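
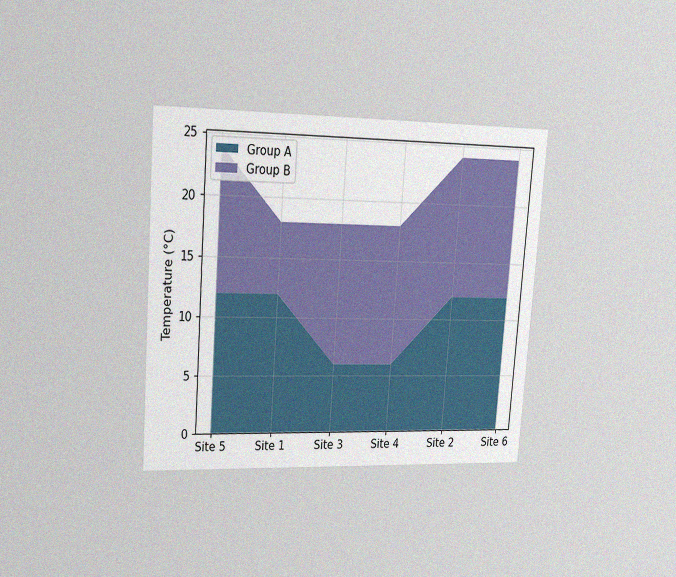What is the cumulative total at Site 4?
The chart is tilted about 4° clockwise and viewed slightly from the left, with some photo noise. The stacked total at Site 4 reaches 18°C.

18°C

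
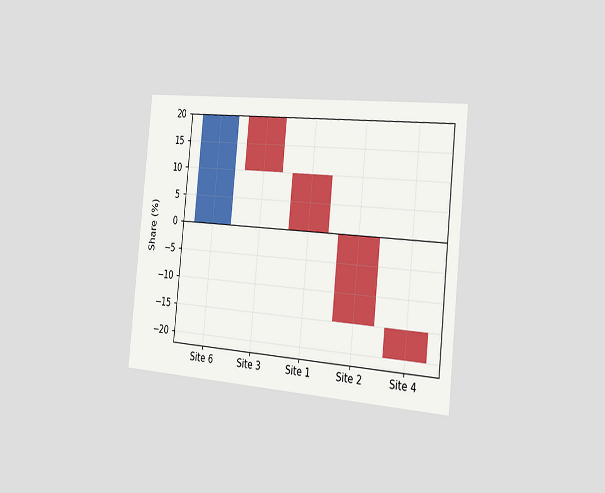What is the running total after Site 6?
20%

The chart is tilted about 6° clockwise and viewed slightly from the right. After Site 6 the running total reaches 20%.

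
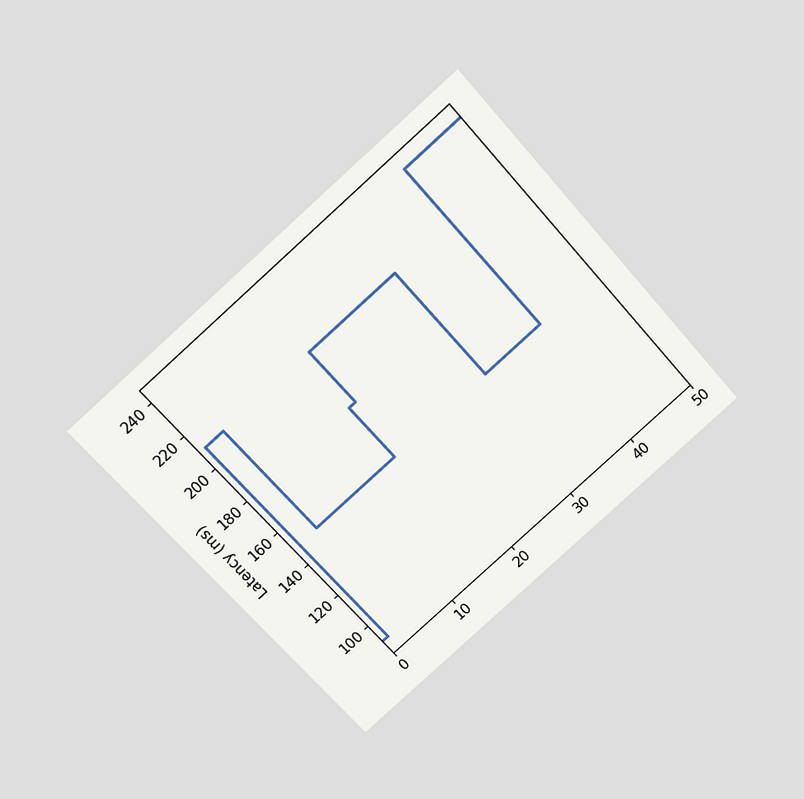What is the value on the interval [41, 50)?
The chart is tilted about 42° counter-clockwise and viewed slightly from above. On [41, 50) the step sits at 240ms.

240ms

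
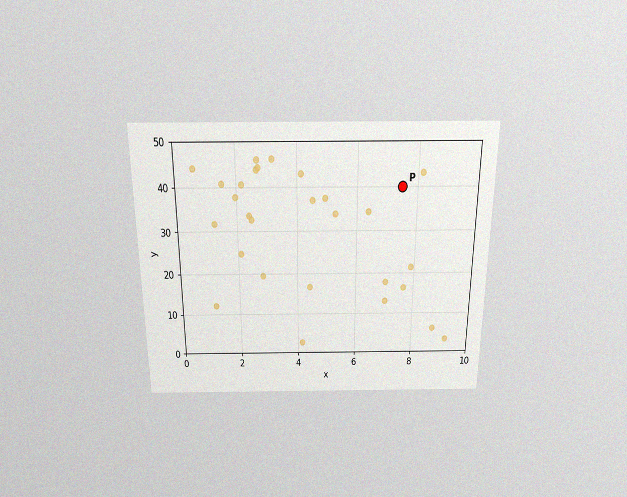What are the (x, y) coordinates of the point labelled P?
The chart is viewed slightly from above, with some photo noise. Following the gridlines from P to each axis, P sits at (7.5, 40).

(7.5, 40)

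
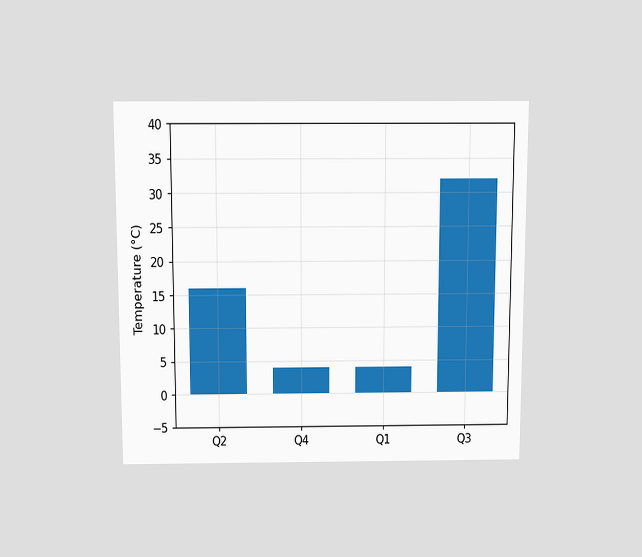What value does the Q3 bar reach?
32°C

The chart is viewed slightly from above. Reading along the chart's y-axis, the Q3 bar reaches 32°C.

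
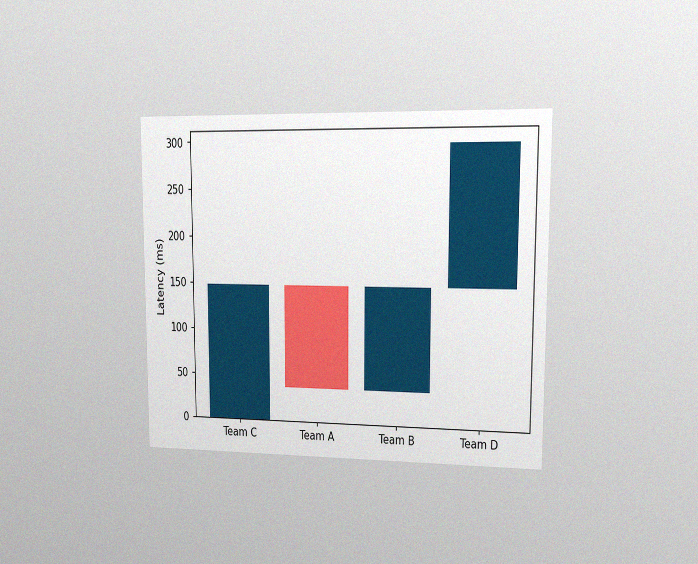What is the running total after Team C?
The chart is viewed slightly from the right, with some photo noise. After Team C the running total reaches 148ms.

148ms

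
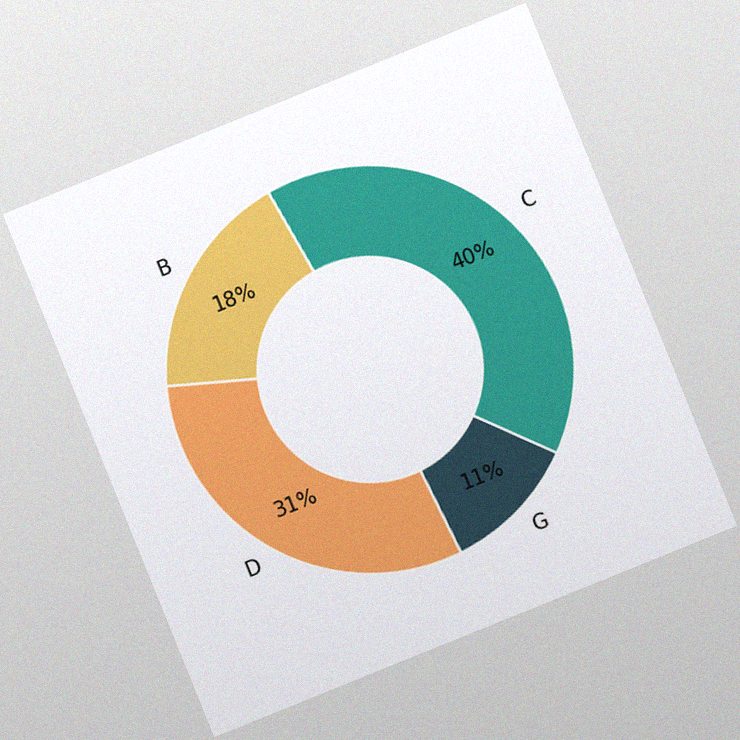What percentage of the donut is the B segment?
The chart is tilted about 22° counter-clockwise, with some photo noise. The B segment takes up 18% of the ring.

18%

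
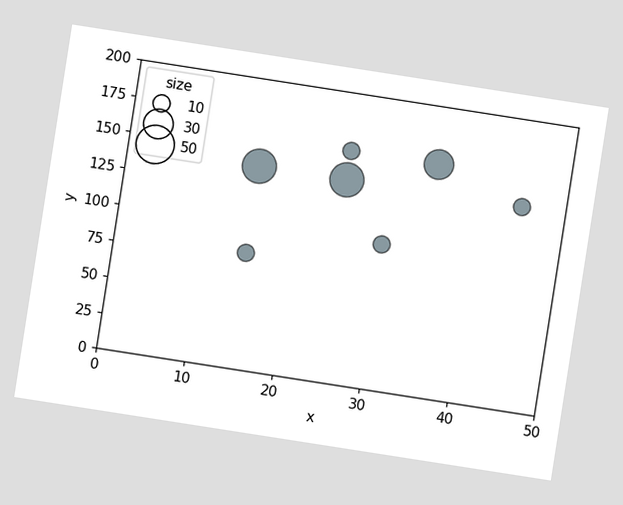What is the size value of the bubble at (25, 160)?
The chart is tilted about 9° clockwise. Matching the bubble at (25, 160) against the size legend gives 10.

10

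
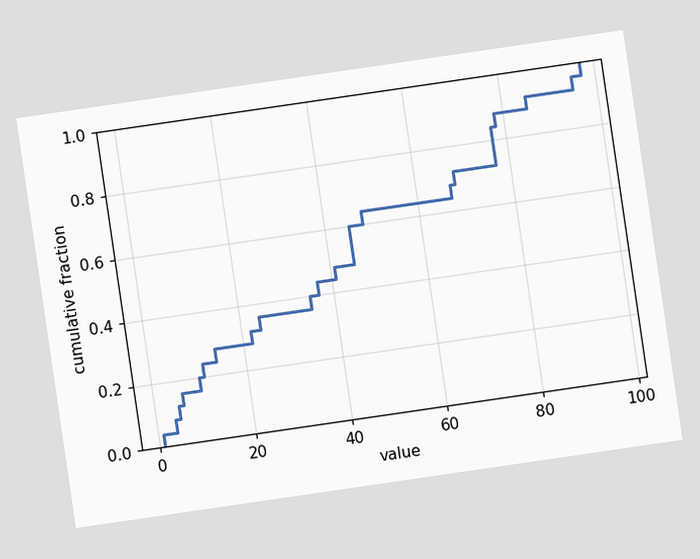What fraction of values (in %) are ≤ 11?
The chart is tilted about 8° counter-clockwise. At x=11 the ECDF step is at 24%.

24%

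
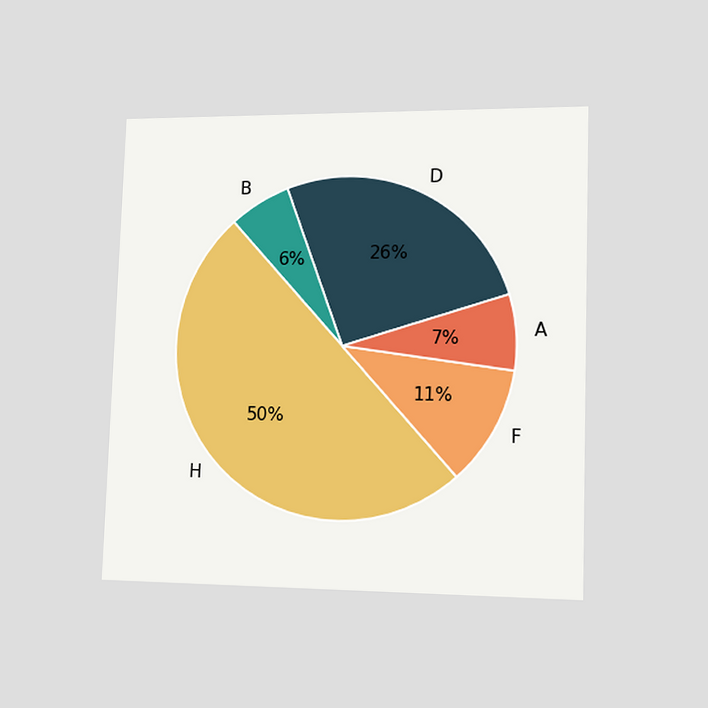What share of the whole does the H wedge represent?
50%

The chart is viewed slightly from the right. The H slice takes up 50% of the pie.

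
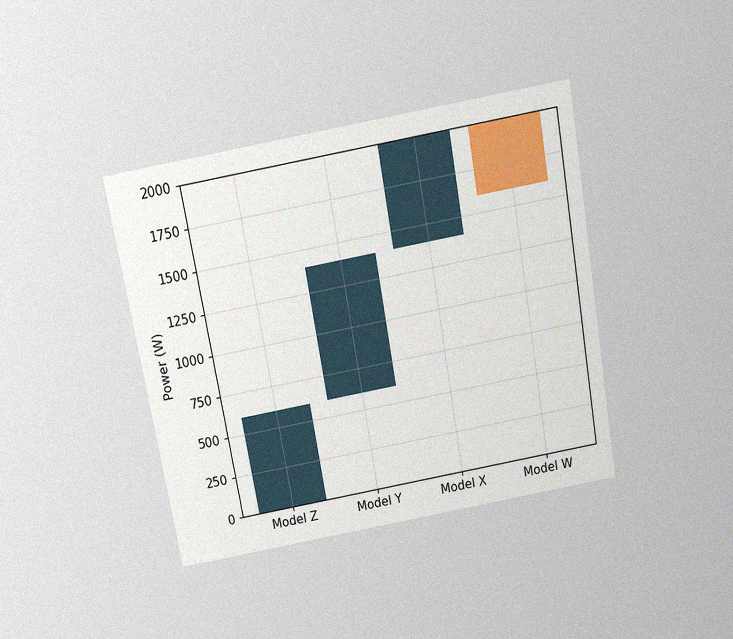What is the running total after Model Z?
600W

The chart is tilted about 10° counter-clockwise and viewed slightly from above, with some photo noise. After Model Z the running total reaches 600W.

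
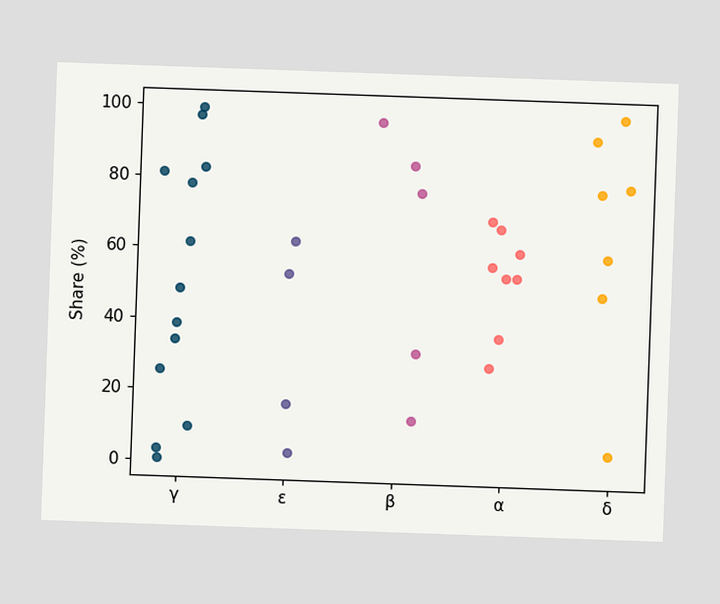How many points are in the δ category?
7

The chart is tilted about 2° clockwise. Counting the markers in the δ column gives 7.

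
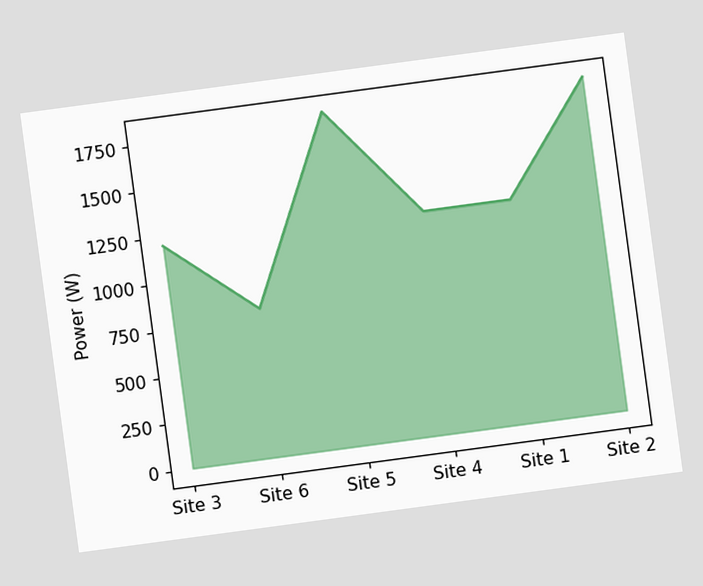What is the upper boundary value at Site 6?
The chart is tilted about 8° counter-clockwise. At Site 6 the upper boundary is at 800W.

800W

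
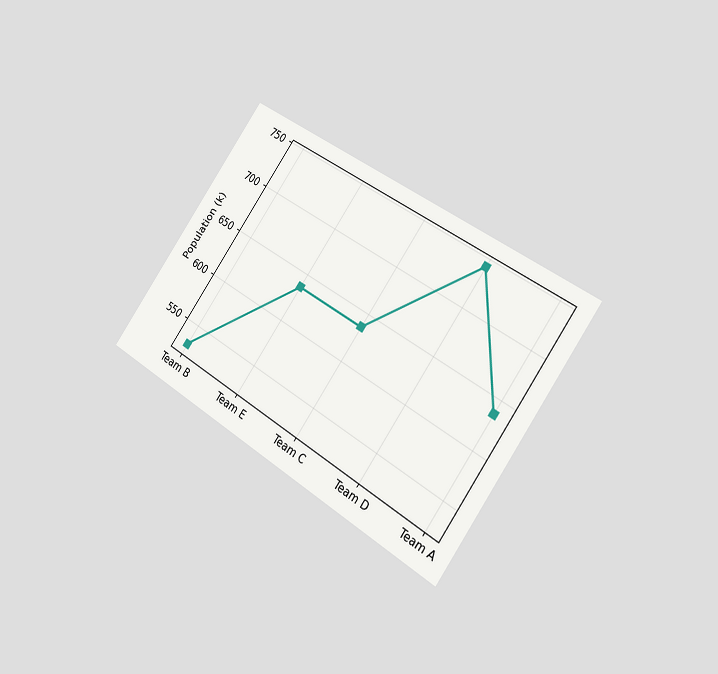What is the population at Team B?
530k

The chart is tilted about 35° clockwise and viewed slightly from the right. At Team B, the line is at 530k.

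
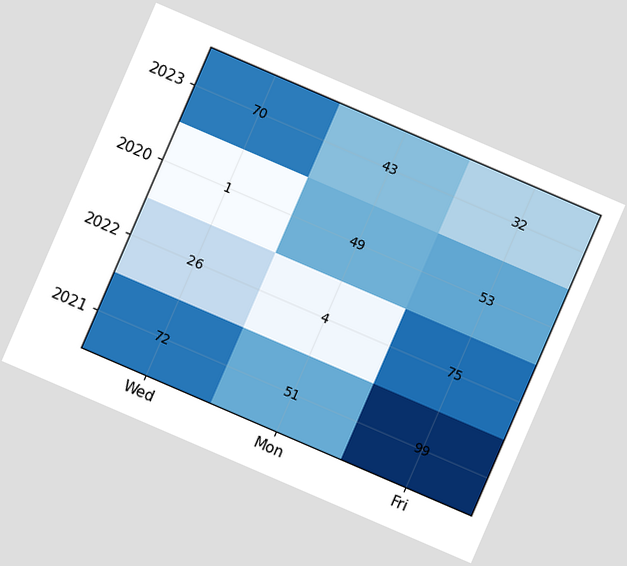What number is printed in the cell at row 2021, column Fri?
99

The chart is tilted about 23° clockwise. The (2021, Fri) cell reads 99.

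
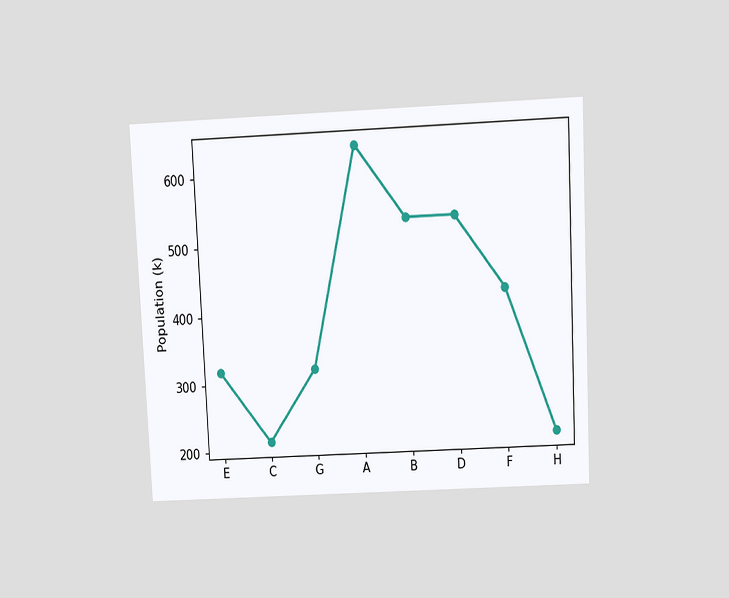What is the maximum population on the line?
636k

The chart is tilted about 3° counter-clockwise and viewed slightly from above. The highest point is at A, and reading across to the y-axis gives 636k.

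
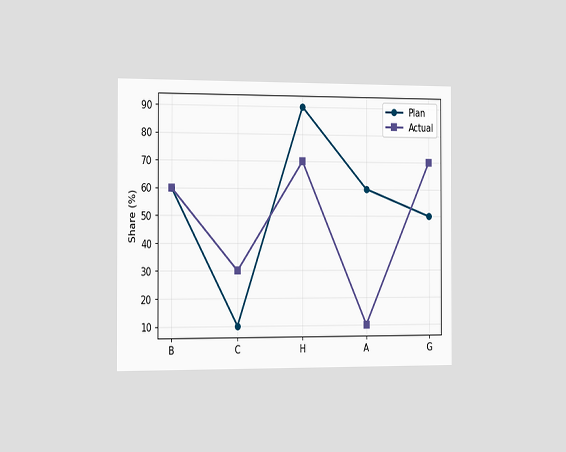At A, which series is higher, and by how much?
The chart is viewed slightly from the left. At A, Plan sits above the other line by 50%.

Plan, by 50%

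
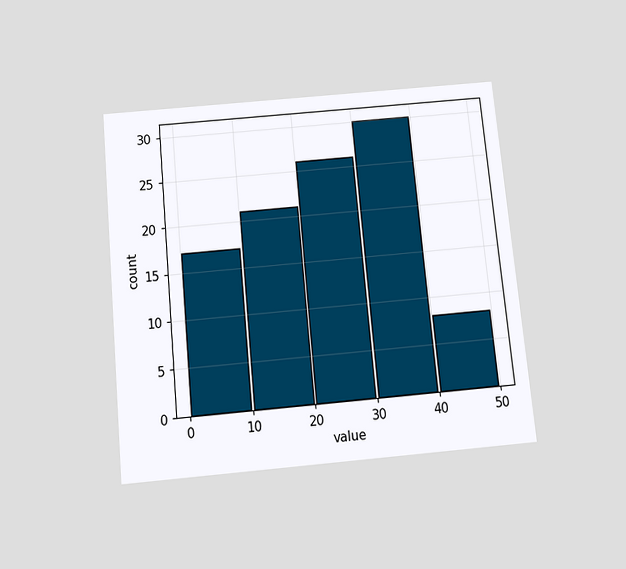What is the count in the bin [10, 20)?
21

The chart is tilted about 5° counter-clockwise and viewed slightly from below. The [10, 20) bin has height 21.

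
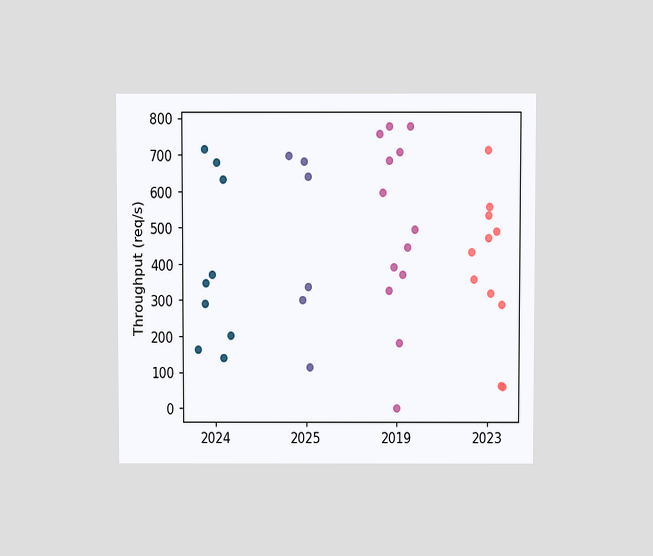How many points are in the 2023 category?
11

The chart is viewed slightly from above. Counting the markers in the 2023 column gives 11.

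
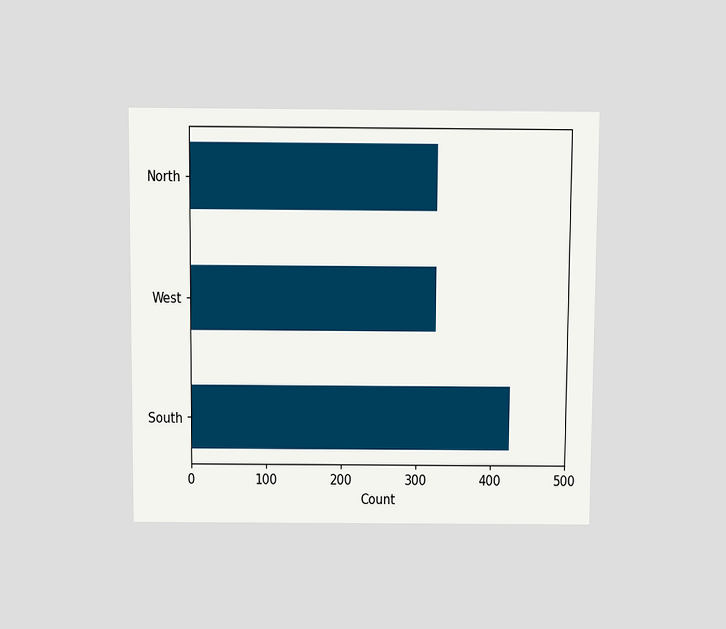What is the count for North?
325

The chart is viewed slightly from above. Reading along the chart's x-axis, the North bar reaches 325.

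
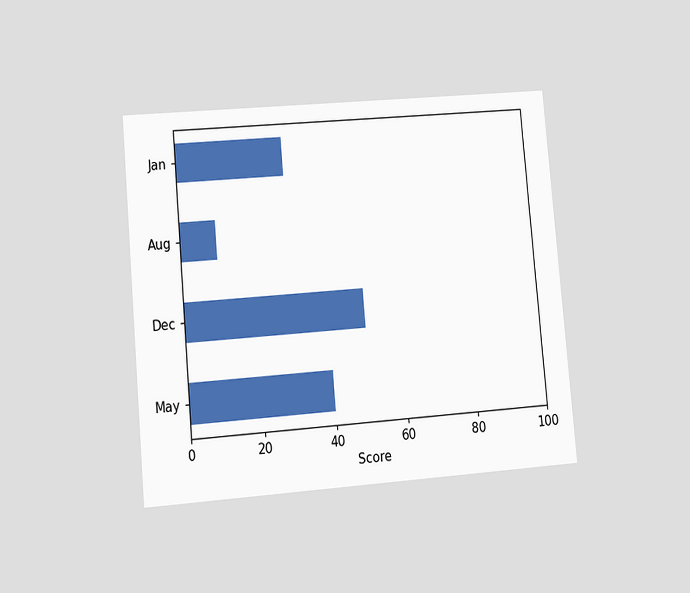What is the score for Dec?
50

The chart is tilted about 5° counter-clockwise and viewed at a slight angle. Reading along the chart's x-axis, the Dec bar reaches 50.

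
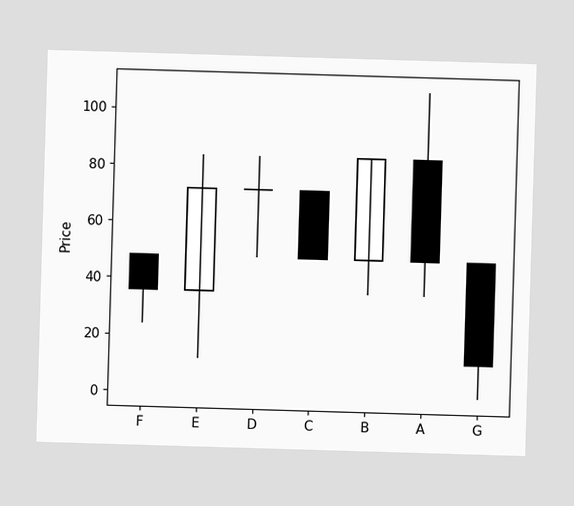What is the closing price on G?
12

The G candle closes at 12.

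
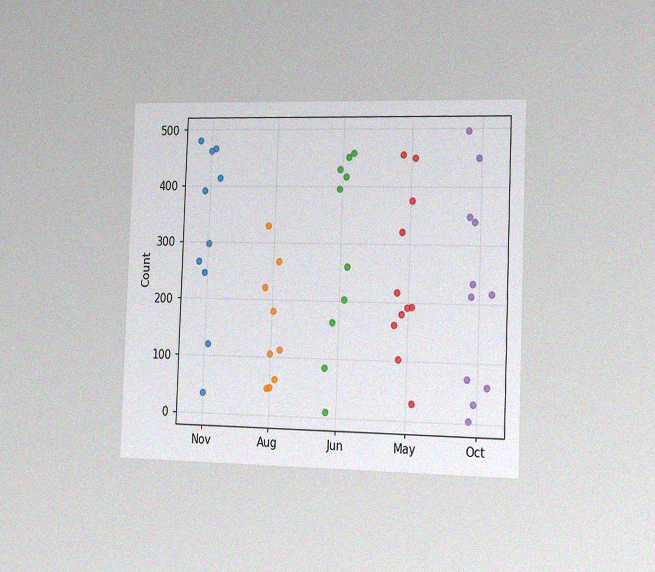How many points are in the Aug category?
The chart is tilted about 2° clockwise and viewed slightly from the right, with some photo noise. Counting the markers in the Aug column gives 9.

9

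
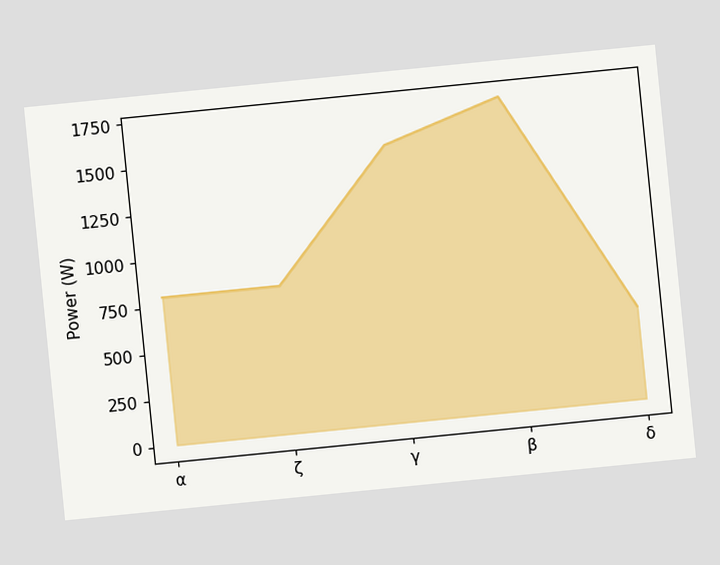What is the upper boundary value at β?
1700W

The chart is tilted about 6° counter-clockwise. At β the upper boundary is at 1700W.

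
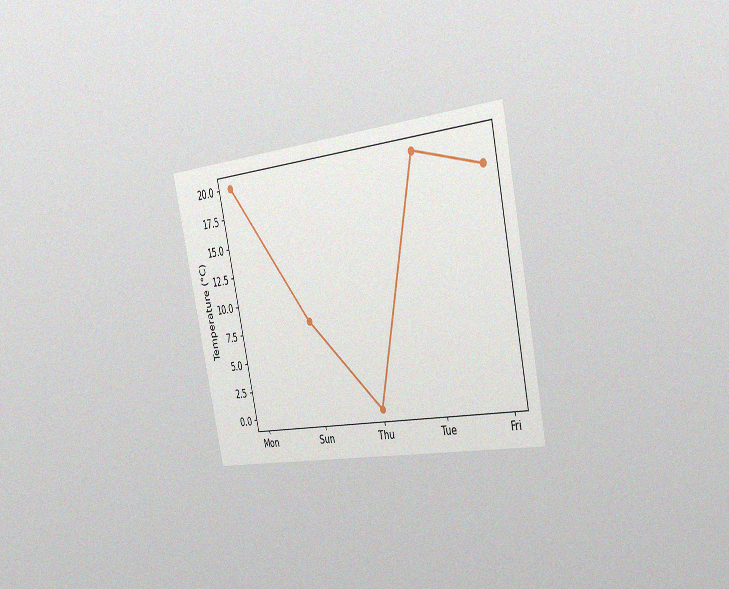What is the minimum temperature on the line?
The chart is tilted about 12° counter-clockwise and viewed slightly from the right, with some photo noise. The lowest point is at Thu, and reading across to the y-axis gives 0°C.

0°C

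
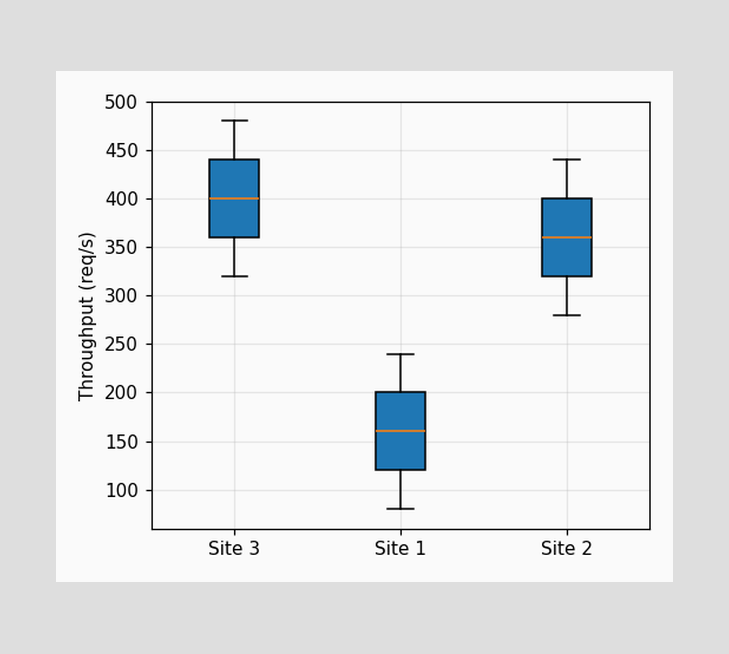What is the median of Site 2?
The median line in the Site 2 box sits at 360req/s.

360req/s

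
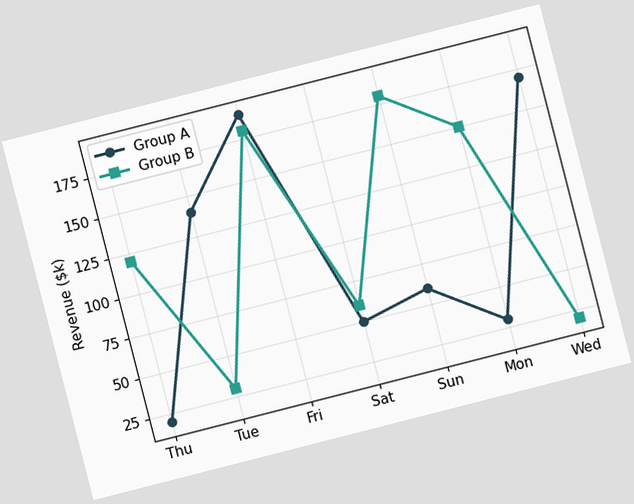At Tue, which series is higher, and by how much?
Group A, by $110k

The chart is tilted about 14° counter-clockwise. At Tue, Group A sits above the other line by $110k.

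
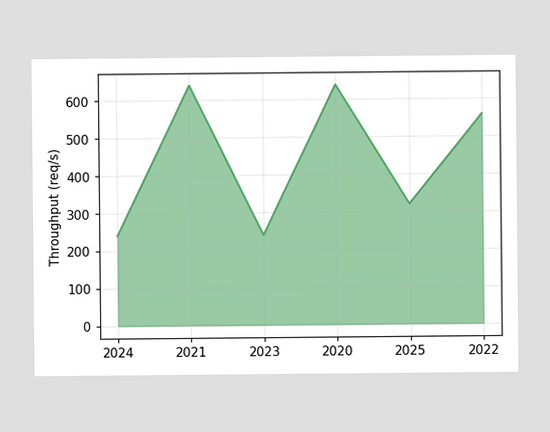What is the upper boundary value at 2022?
At 2022 the upper boundary is at 560req/s.

560req/s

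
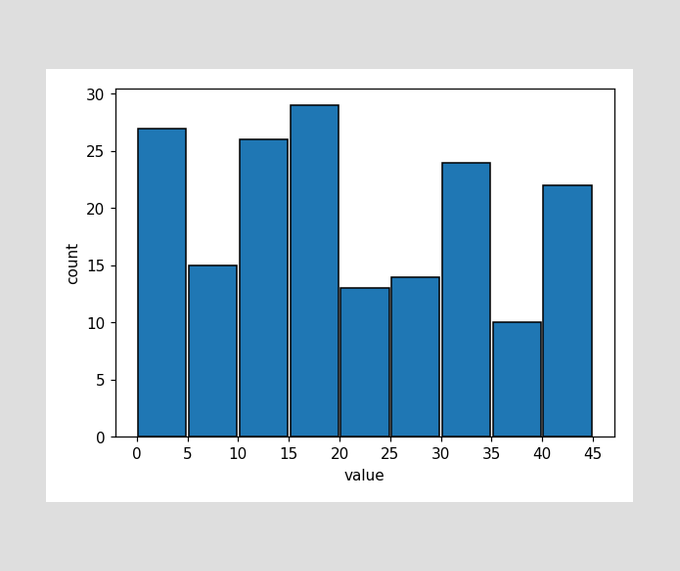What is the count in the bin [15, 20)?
The [15, 20) bin has height 29.

29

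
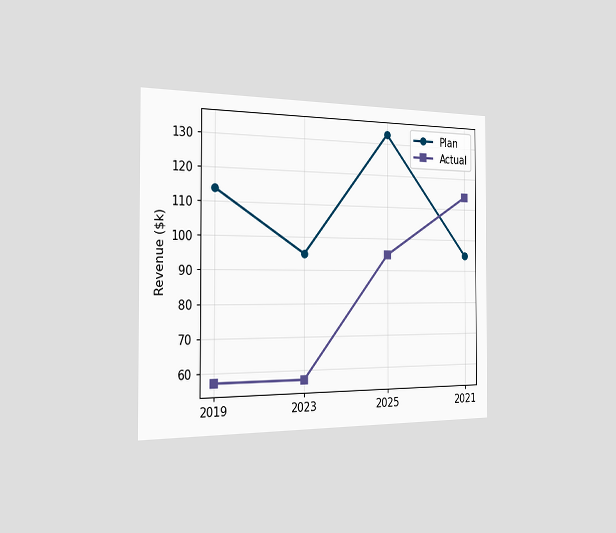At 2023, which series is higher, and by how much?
Plan, by $38k

The chart is viewed slightly from the left. At 2023, Plan sits above the other line by $38k.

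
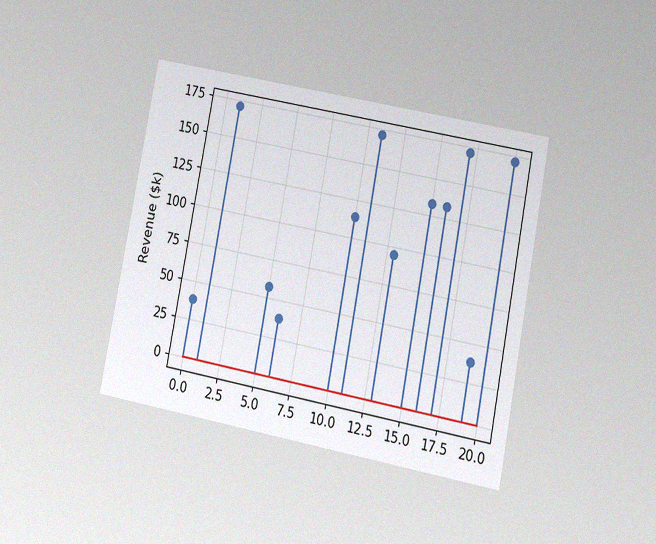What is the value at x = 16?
The chart is tilted about 11° clockwise and viewed at a slight angle, with some photo noise. The stem at x=16 reaches $133k.

$133k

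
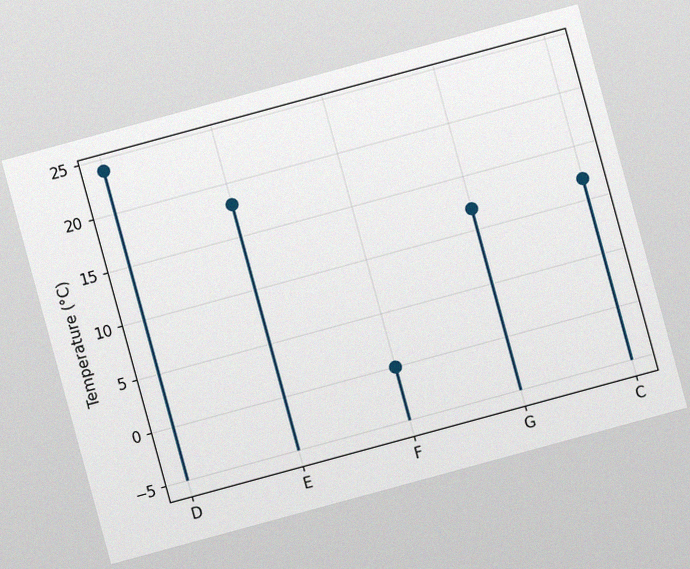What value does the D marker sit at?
24°C

The chart is tilted about 15° counter-clockwise, with some photo noise. The D marker sits at 24°C.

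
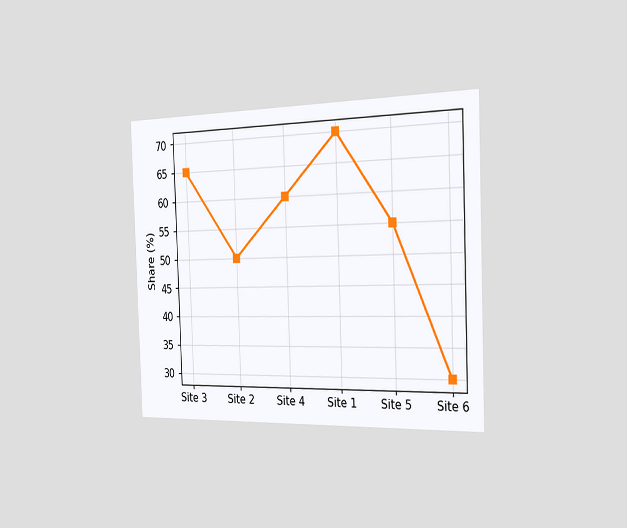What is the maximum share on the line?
70%

The chart is tilted about 2° counter-clockwise and viewed slightly from the right. The highest point is at Site 1, and reading across to the y-axis gives 70%.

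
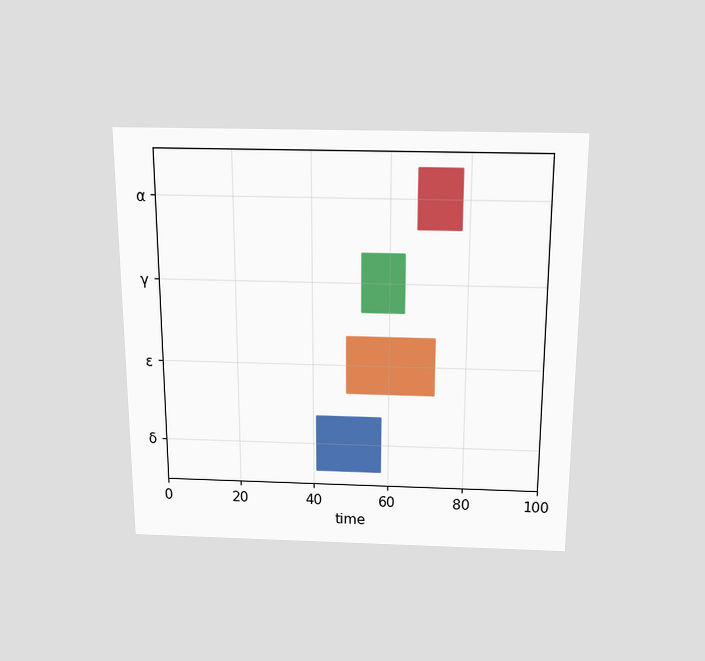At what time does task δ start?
The chart is viewed slightly from above. The δ bar begins at t=41.

41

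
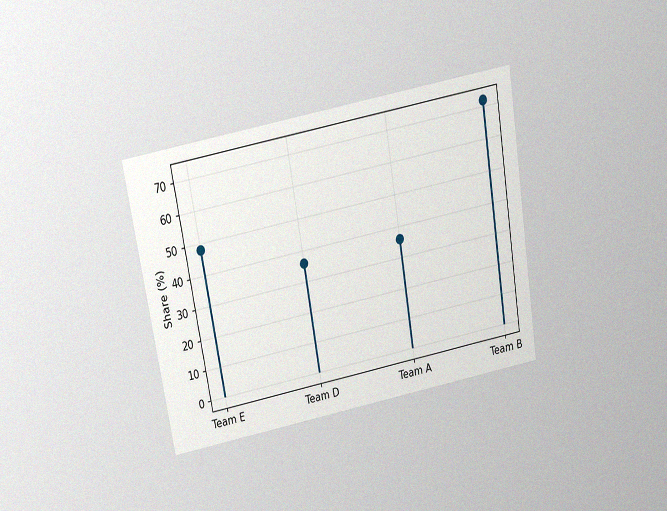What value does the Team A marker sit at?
The chart is tilted about 10° counter-clockwise and viewed slightly from above, with some photo noise. The Team A marker sits at 36%.

36%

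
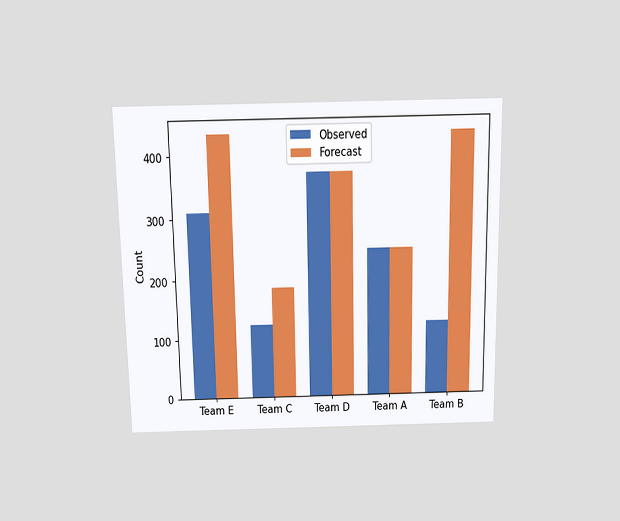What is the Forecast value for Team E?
434

The chart is viewed slightly from above. The Forecast bar at Team E reaches 434 on the y-axis.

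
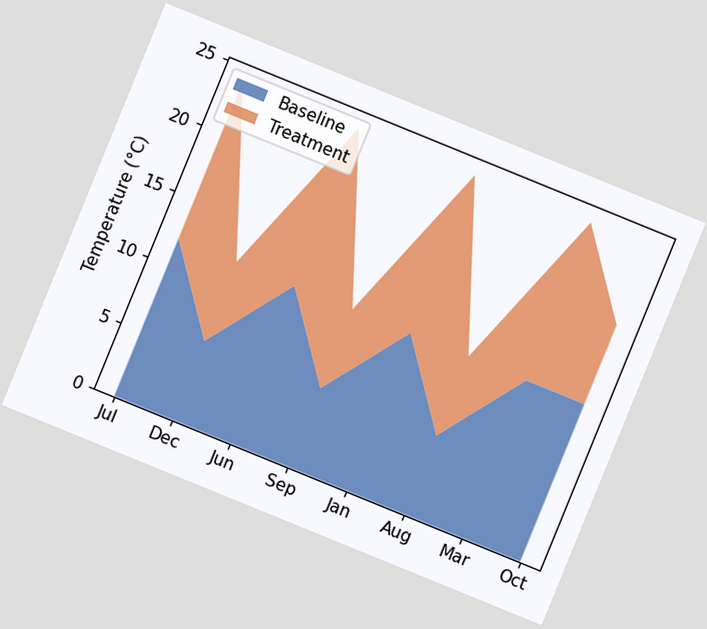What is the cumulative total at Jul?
The chart is tilted about 22° clockwise. The stacked total at Jul reaches 24°C.

24°C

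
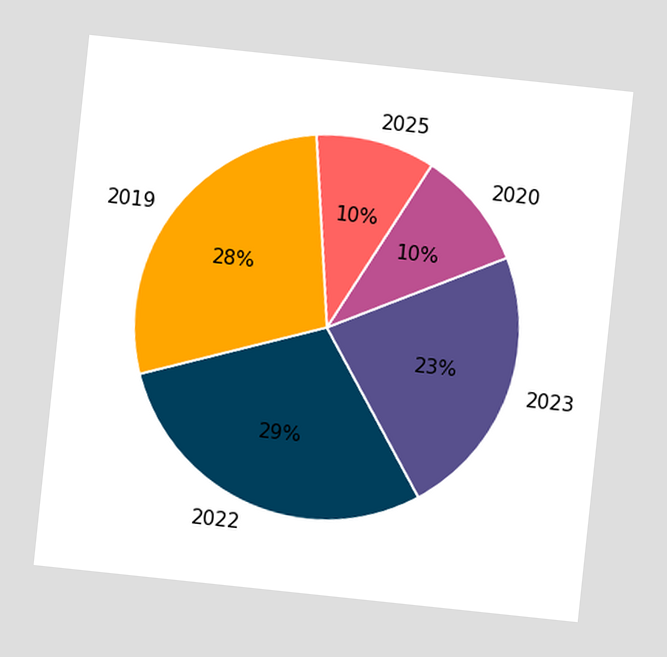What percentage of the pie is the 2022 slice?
29%

The chart is tilted about 6° clockwise. The 2022 slice takes up 29% of the pie.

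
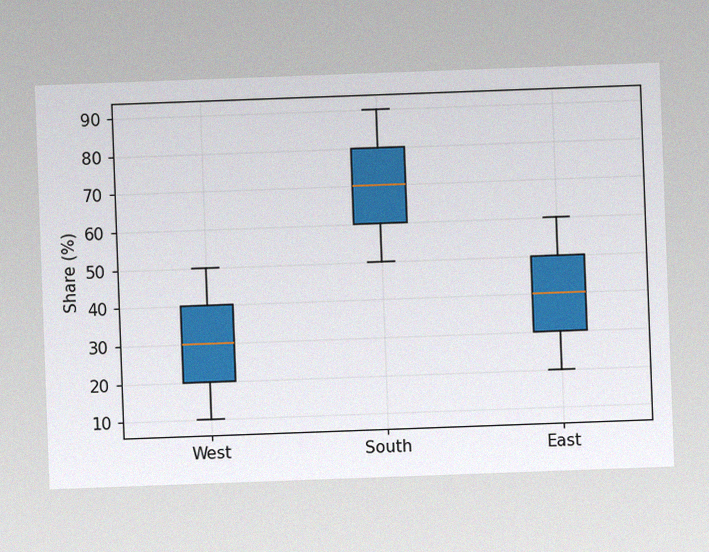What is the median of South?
70%

The chart is tilted about 2° counter-clockwise, with some photo noise. The median line in the South box sits at 70%.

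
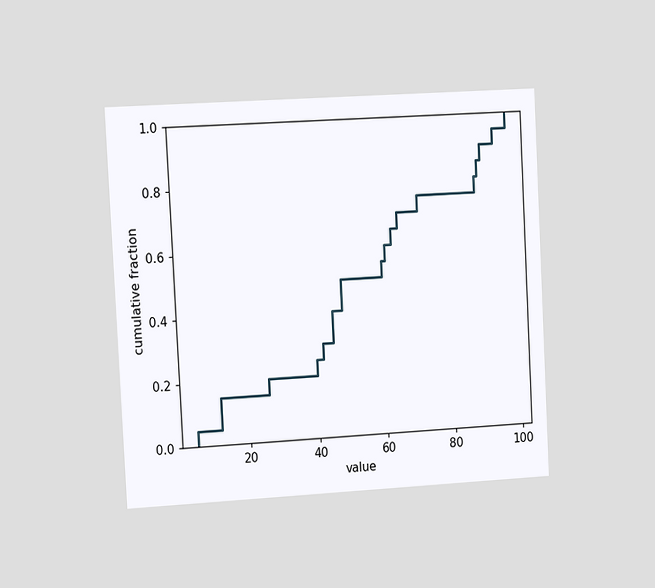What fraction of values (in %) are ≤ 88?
The chart is tilted about 3° counter-clockwise and viewed at a slight angle. At x=88 the ECDF step is at 80%.

80%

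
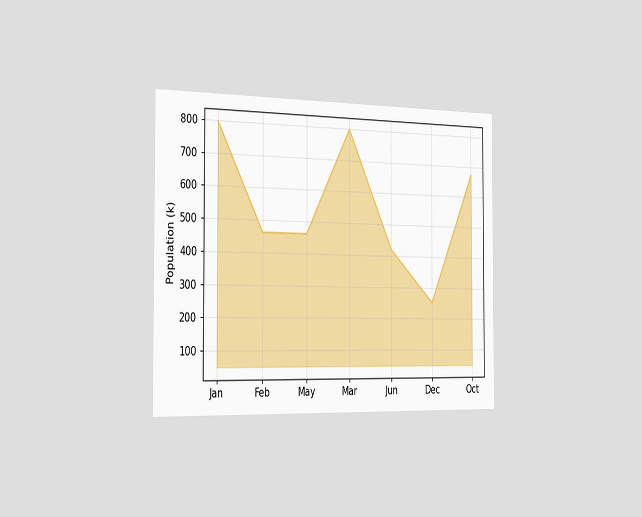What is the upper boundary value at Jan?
798k

The chart is viewed slightly from the left. At Jan the upper boundary is at 798k.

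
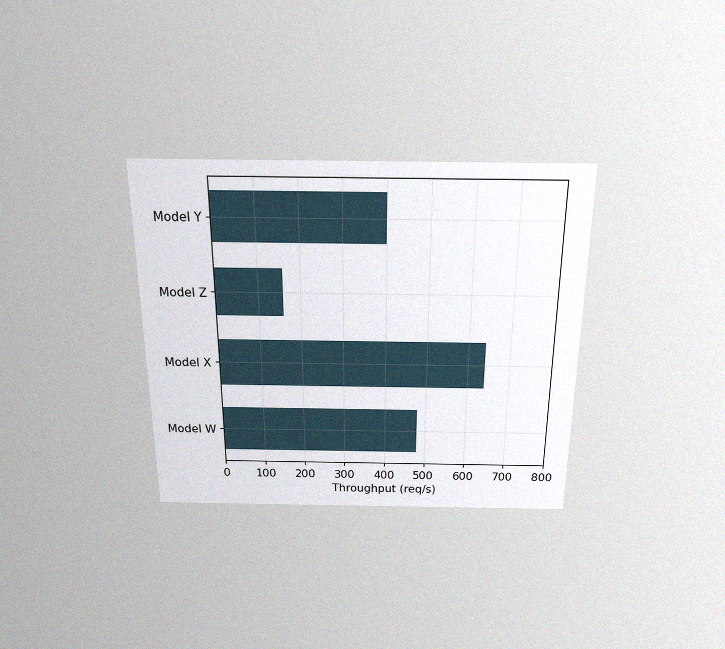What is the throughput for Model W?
The chart is viewed slightly from above, with some photo noise. Reading along the chart's x-axis, the Model W bar reaches 480req/s.

480req/s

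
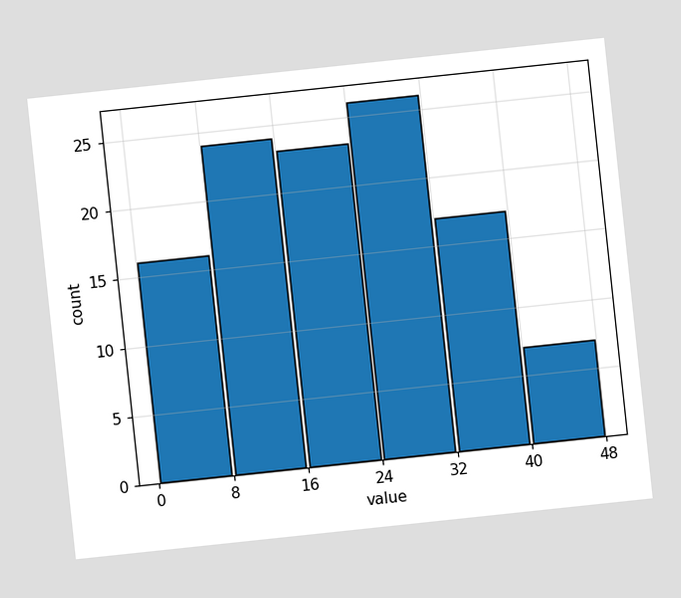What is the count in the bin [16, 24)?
The chart is tilted about 6° counter-clockwise. The [16, 24) bin has height 23.

23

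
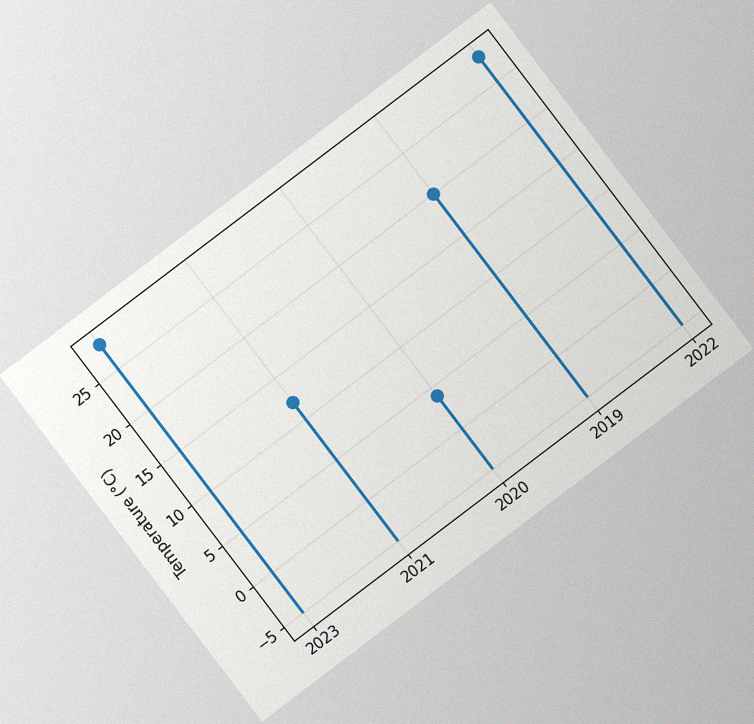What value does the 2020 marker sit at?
The chart is tilted about 37° counter-clockwise, with some photo noise. The 2020 marker sits at 4°C.

4°C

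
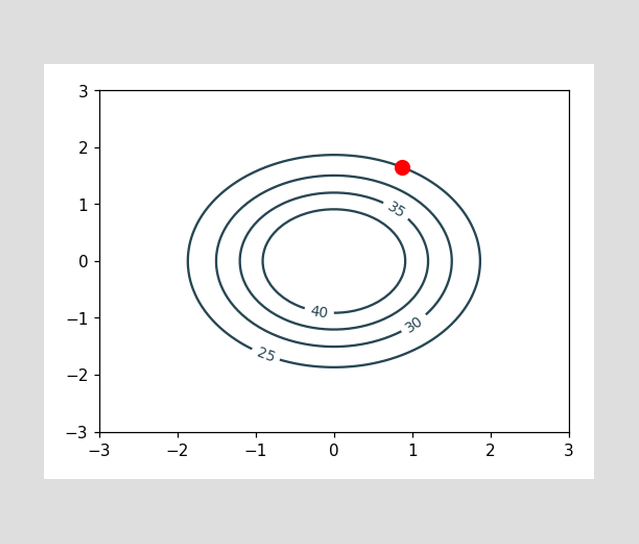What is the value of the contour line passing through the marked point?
The marked point sits on the contour labelled 25.

25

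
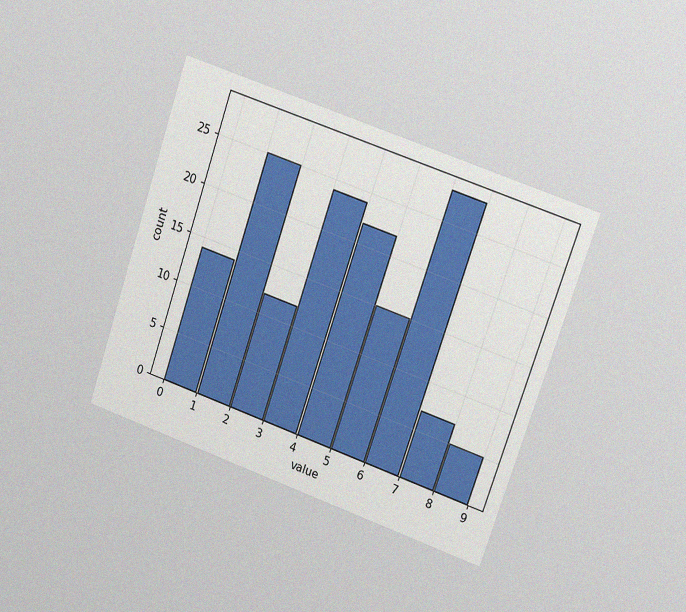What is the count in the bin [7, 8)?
7

The chart is tilted about 19° clockwise and viewed at a slight angle, with some photo noise. The [7, 8) bin has height 7.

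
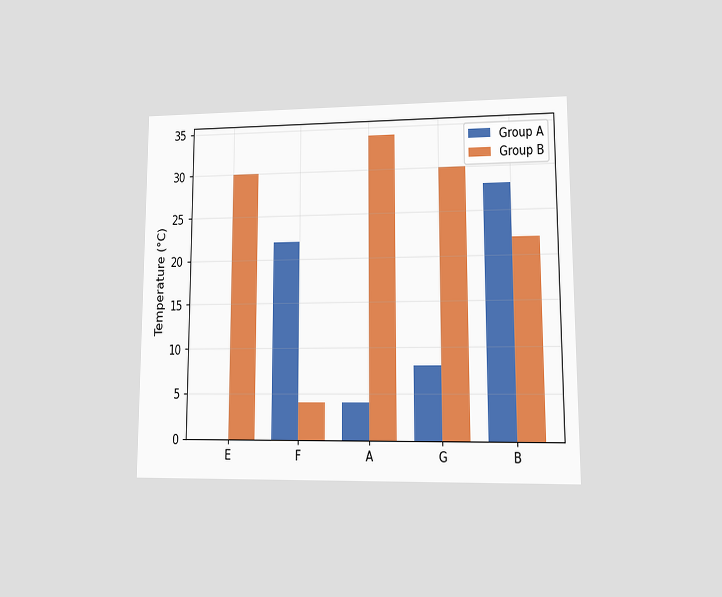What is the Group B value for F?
4°C

The chart is viewed at a slight angle. The Group B bar at F reaches 4°C on the y-axis.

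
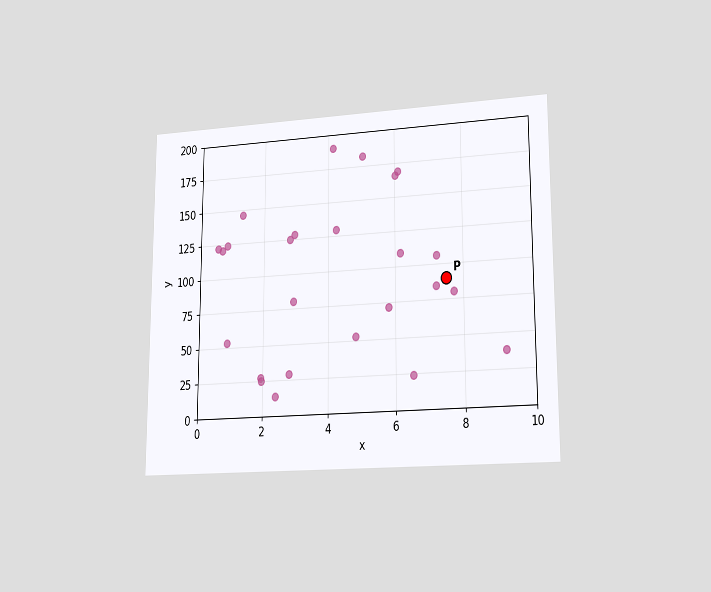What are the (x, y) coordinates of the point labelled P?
The chart is viewed at a slight angle. Following the gridlines from P to each axis, P sits at (7.5, 90).

(7.5, 90)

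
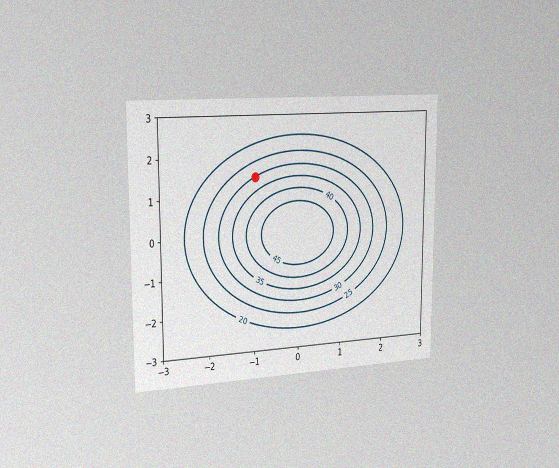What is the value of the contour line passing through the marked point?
The chart is viewed slightly from the left, with some photo noise. The marked point sits on the contour labelled 30.

30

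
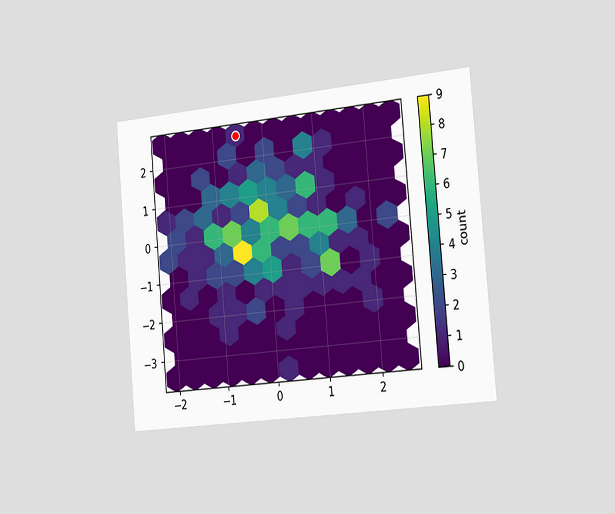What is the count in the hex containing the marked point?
1

The chart is tilted about 5° counter-clockwise and viewed slightly from the right. The marked hex reads 1 on the colorbar.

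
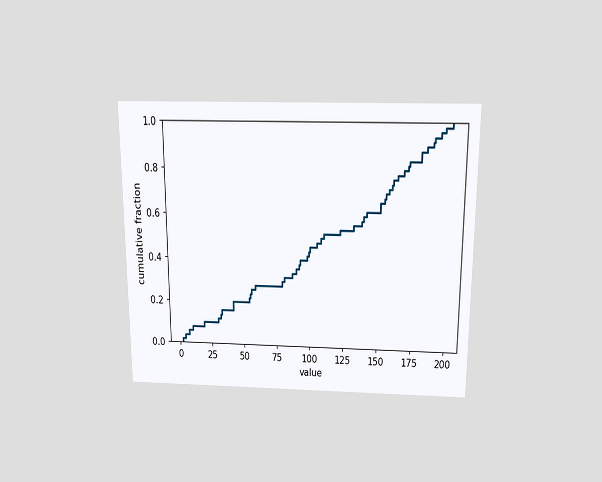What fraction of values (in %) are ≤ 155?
70%

The chart is viewed slightly from above. At x=155 the ECDF step is at 70%.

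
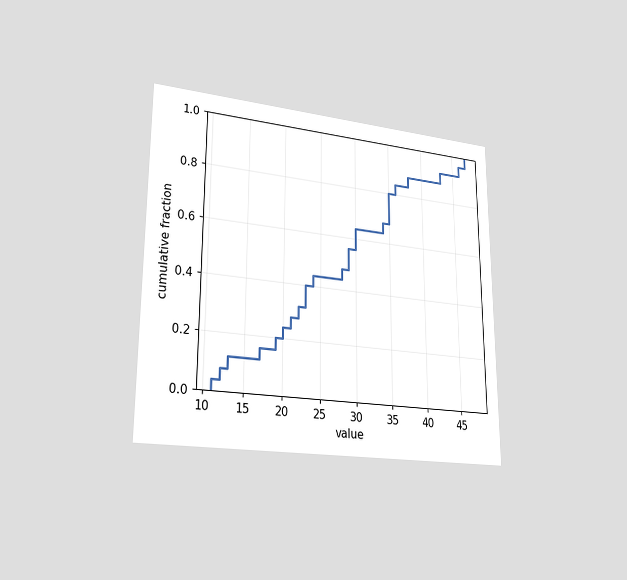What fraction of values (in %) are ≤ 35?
The chart is viewed slightly from the left. At x=35 the ECDF step is at 80%.

80%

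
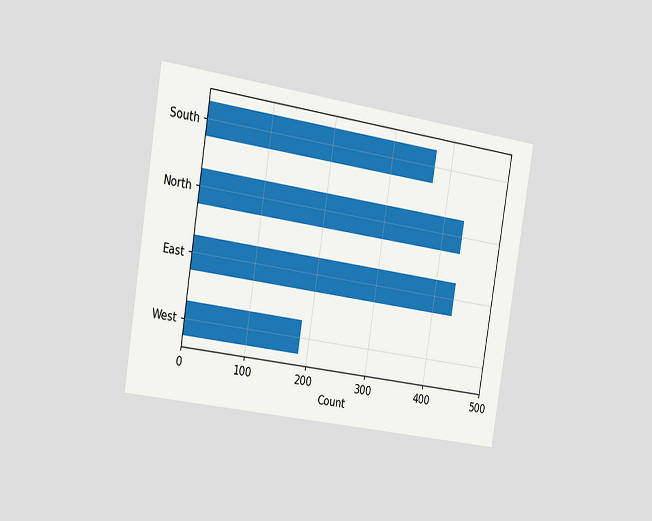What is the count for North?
434

The chart is tilted about 9° clockwise and viewed slightly from the left. Reading along the chart's x-axis, the North bar reaches 434.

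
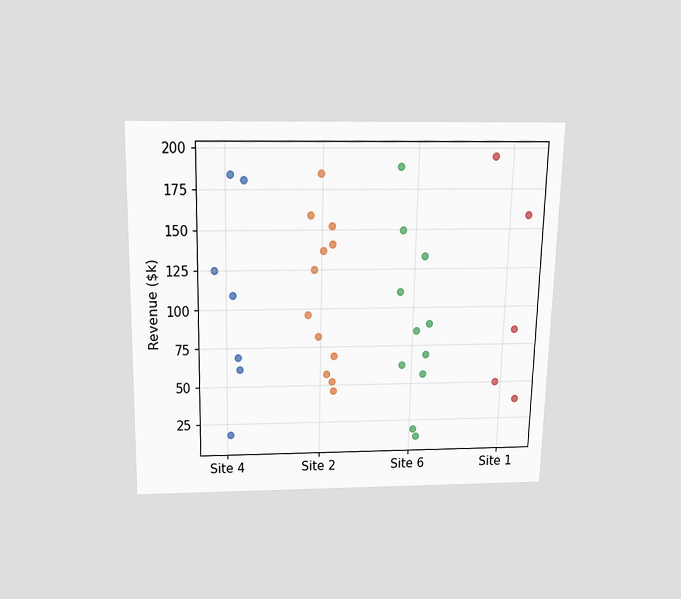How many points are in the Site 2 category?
12

The chart is viewed slightly from above. Counting the markers in the Site 2 column gives 12.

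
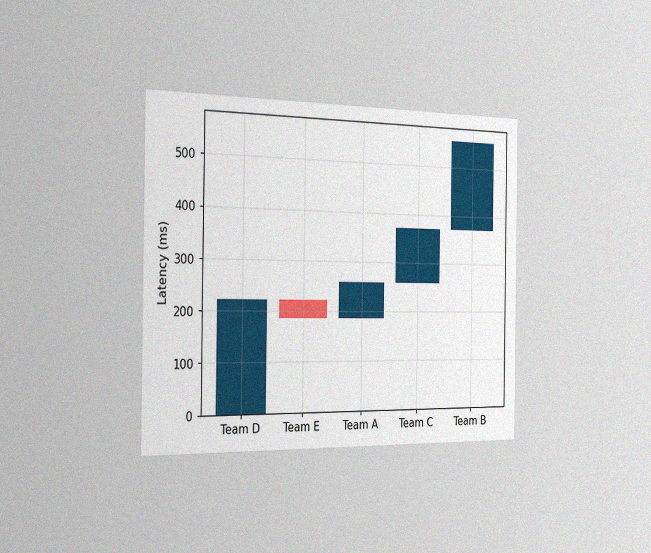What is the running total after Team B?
555ms

The chart is viewed slightly from the left, with some photo noise. After Team B the running total reaches 555ms.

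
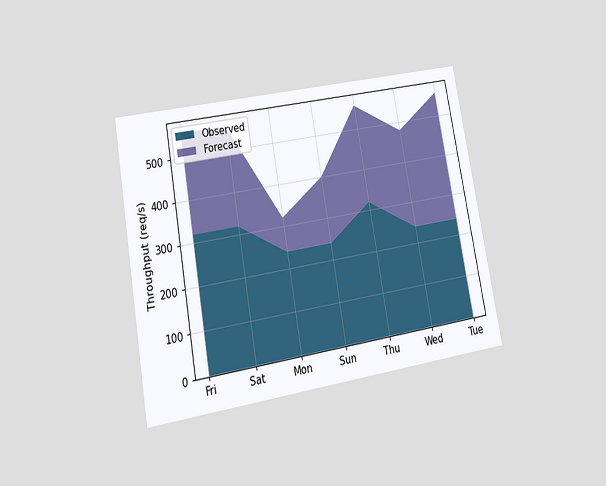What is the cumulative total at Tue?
560req/s

The chart is tilted about 10° counter-clockwise and viewed at a slight angle. The stacked total at Tue reaches 560req/s.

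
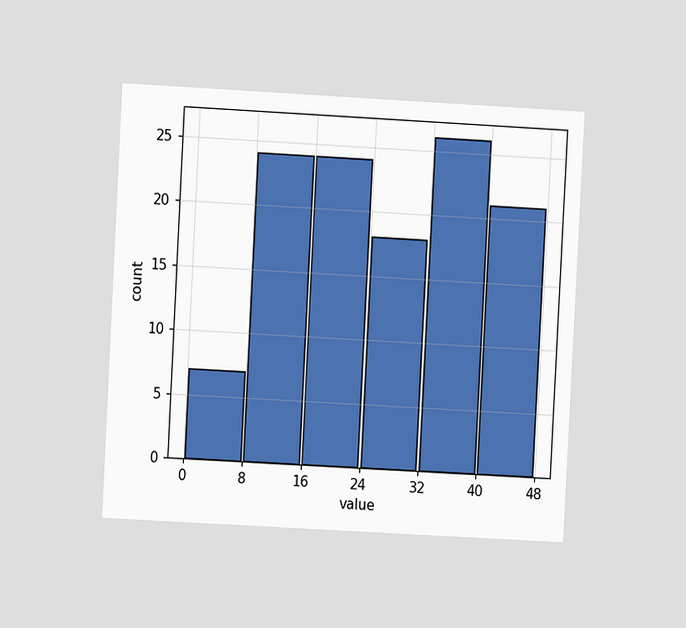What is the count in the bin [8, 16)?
The chart is tilted about 3° clockwise and viewed at a slight angle. The [8, 16) bin has height 24.

24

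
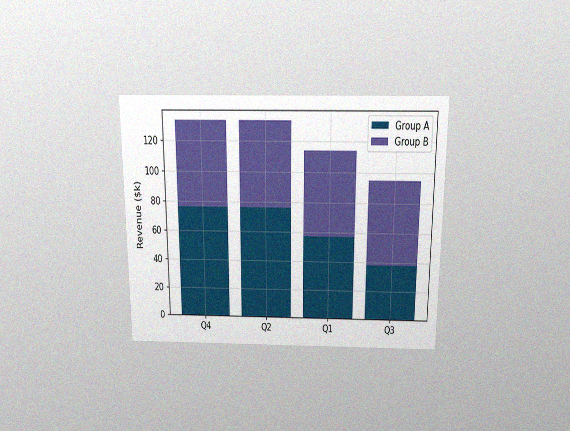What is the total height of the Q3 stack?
The chart is viewed slightly from above, with some photo noise. The Q3 stack's top reaches $95k on the y-axis.

$95k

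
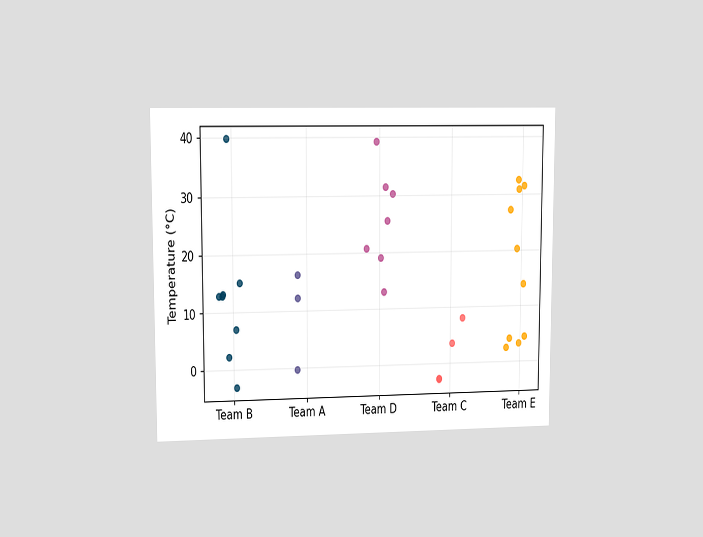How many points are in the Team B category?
8

The chart is viewed at a slight angle. Counting the markers in the Team B column gives 8.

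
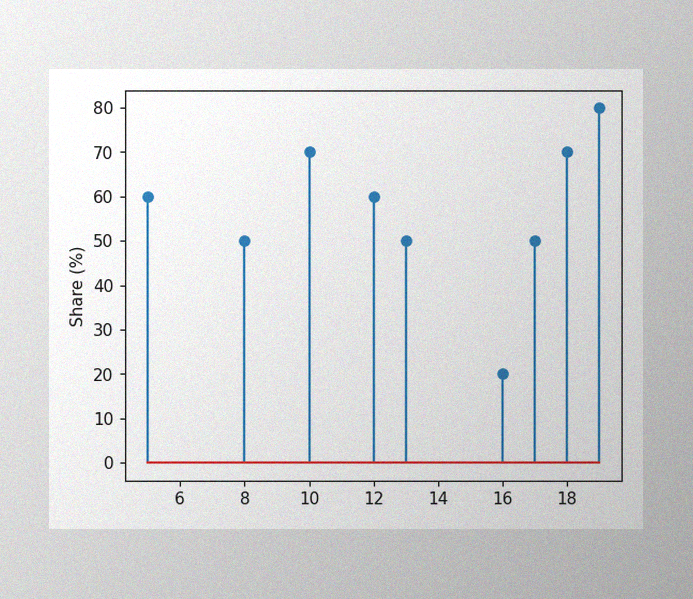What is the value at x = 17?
The image has some photo noise and uneven lighting. The stem at x=17 reaches 50%.

50%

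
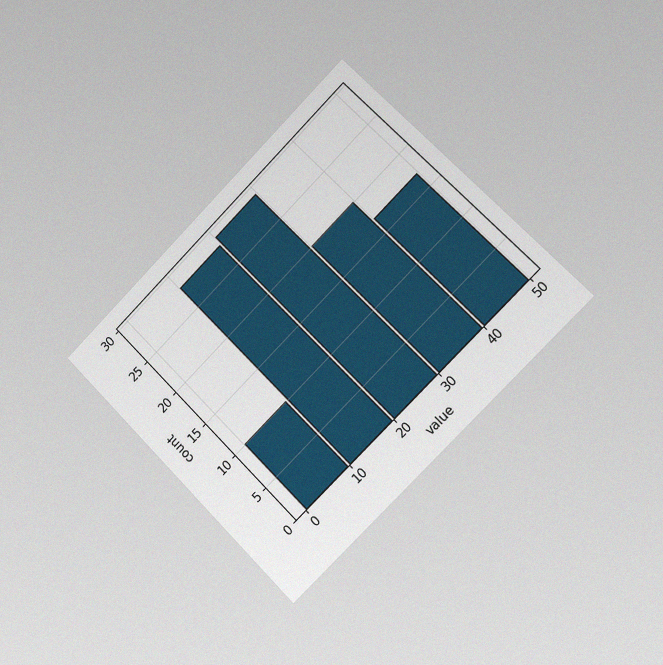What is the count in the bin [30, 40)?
20

The chart is tilted about 45° counter-clockwise and viewed slightly from the right, with some photo noise. The [30, 40) bin has height 20.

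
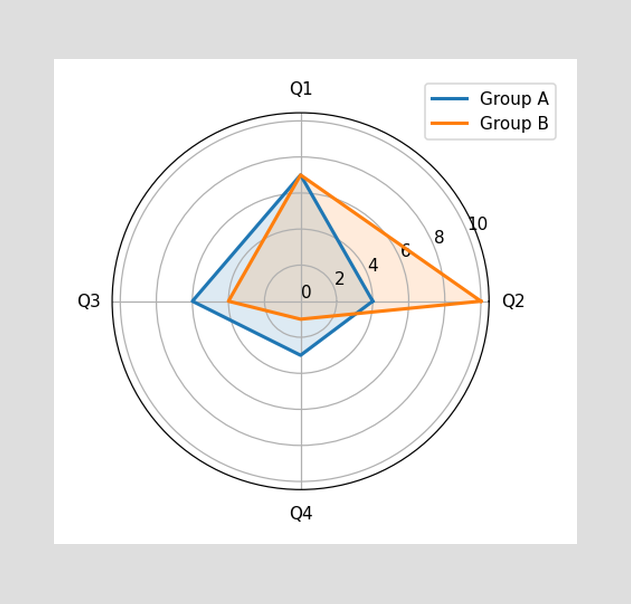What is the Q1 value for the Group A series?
On the Q1 axis, Group A reaches 7.

7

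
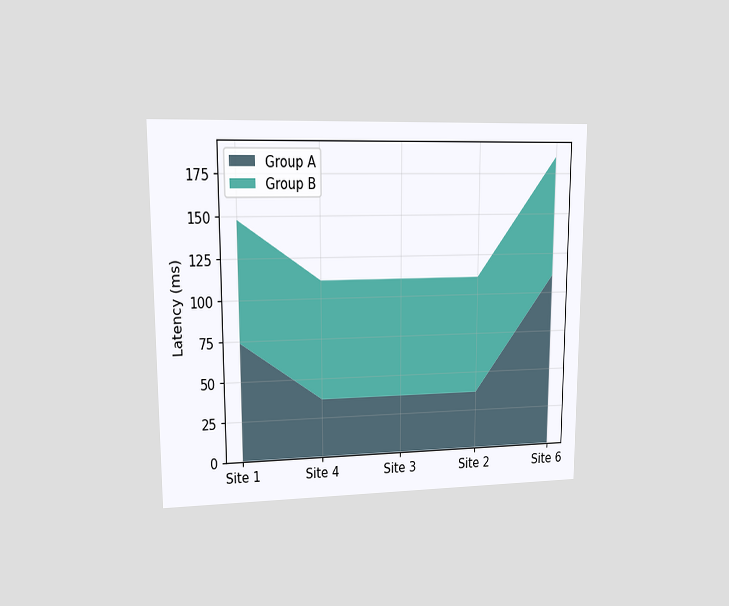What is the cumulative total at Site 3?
111ms

The chart is viewed at a slight angle. The stacked total at Site 3 reaches 111ms.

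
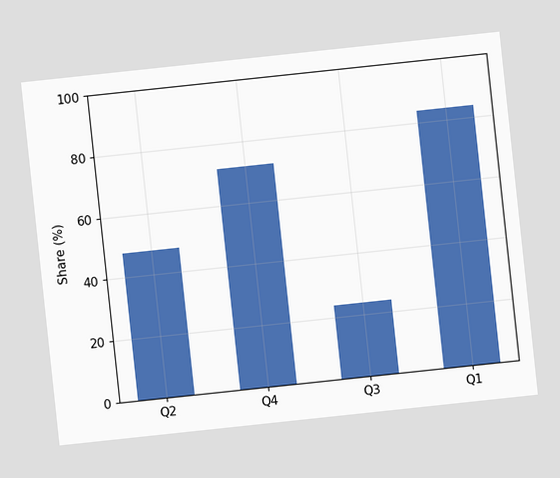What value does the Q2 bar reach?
48%

The chart is tilted about 6° counter-clockwise. Reading along the chart's y-axis, the Q2 bar reaches 48%.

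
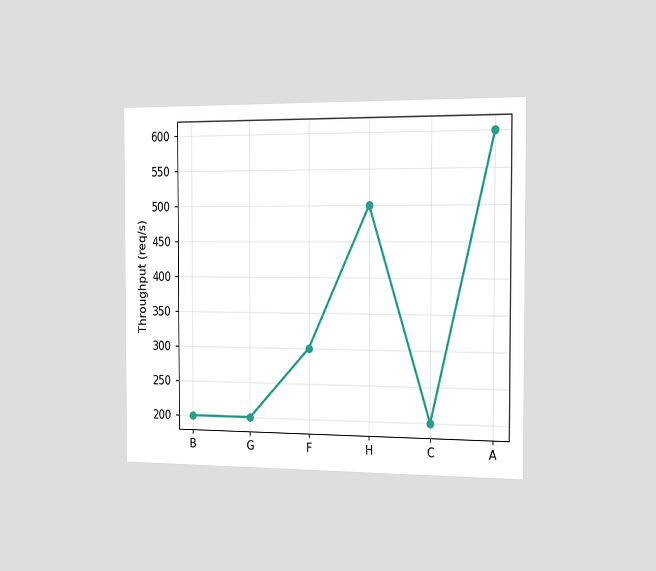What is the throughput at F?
The chart is viewed slightly from the right. At F, the line is at 300req/s.

300req/s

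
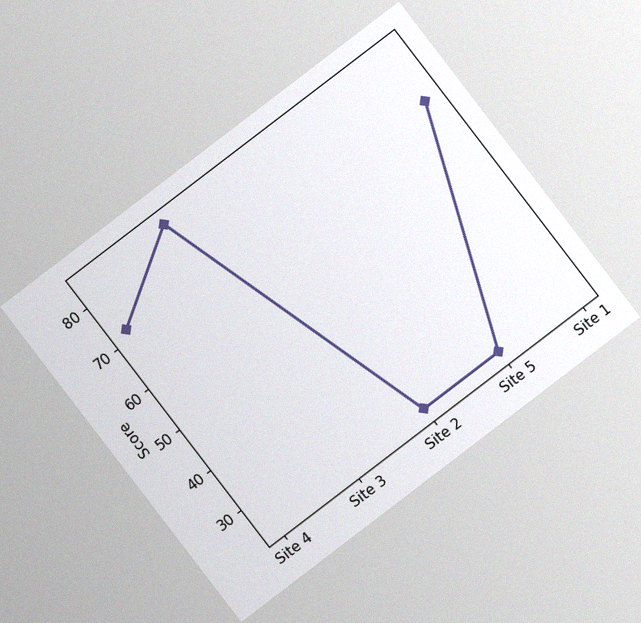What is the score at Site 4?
72

The chart is tilted about 37° counter-clockwise, with some photo noise. At Site 4, the line is at 72.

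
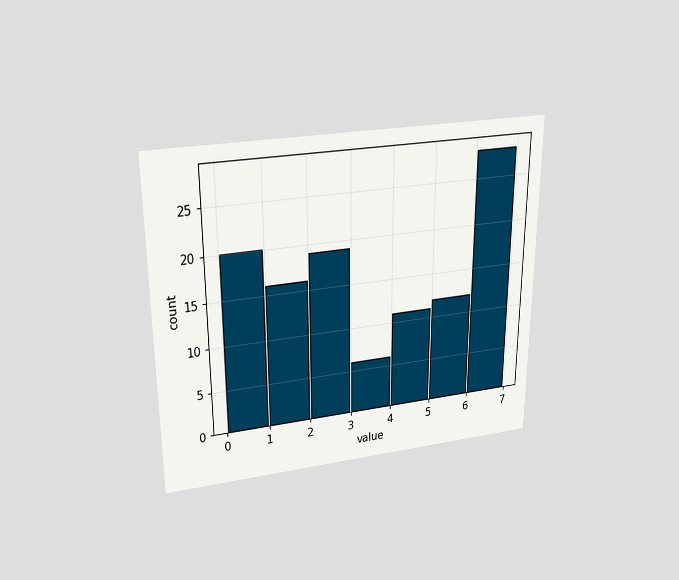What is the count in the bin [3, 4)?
6

The chart is viewed slightly from above. The [3, 4) bin has height 6.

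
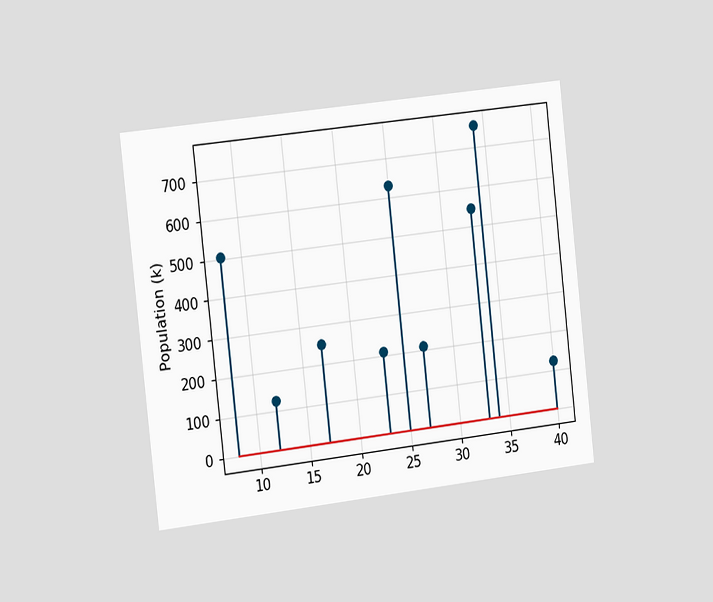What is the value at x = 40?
The chart is tilted about 6° counter-clockwise and viewed slightly from the left. The stem at x=40 reaches 126k.

126k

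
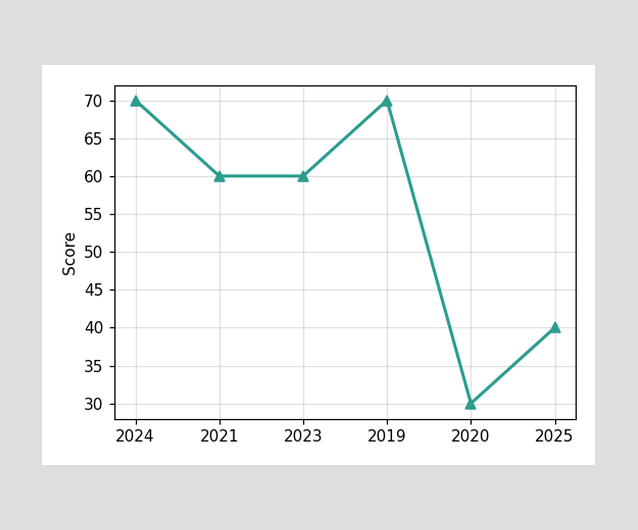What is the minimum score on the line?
30

The lowest point is at 2020, and reading across to the y-axis gives 30.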